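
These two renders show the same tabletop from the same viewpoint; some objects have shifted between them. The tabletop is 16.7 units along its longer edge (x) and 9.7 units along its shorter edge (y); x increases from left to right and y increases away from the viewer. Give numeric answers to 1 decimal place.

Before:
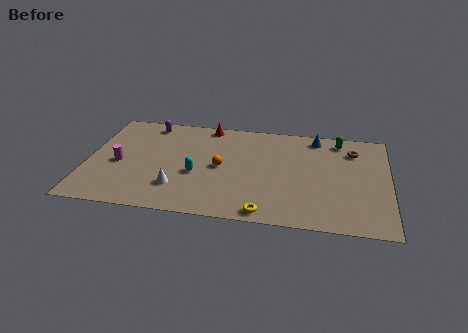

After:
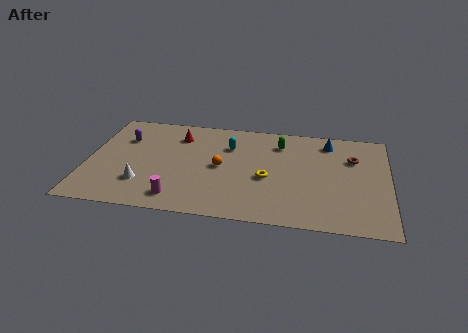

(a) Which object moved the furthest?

the magenta cylinder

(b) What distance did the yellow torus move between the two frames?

3.2

The yellow torus moved from about (10.0, 0.9) to (10.0, 4.1), a distance of √(0.0² + 3.2²) ≈ 3.2.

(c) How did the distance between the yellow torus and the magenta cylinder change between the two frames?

-3.4

They were about 8.9 units apart before and 5.5 after — 3.4 units closer together.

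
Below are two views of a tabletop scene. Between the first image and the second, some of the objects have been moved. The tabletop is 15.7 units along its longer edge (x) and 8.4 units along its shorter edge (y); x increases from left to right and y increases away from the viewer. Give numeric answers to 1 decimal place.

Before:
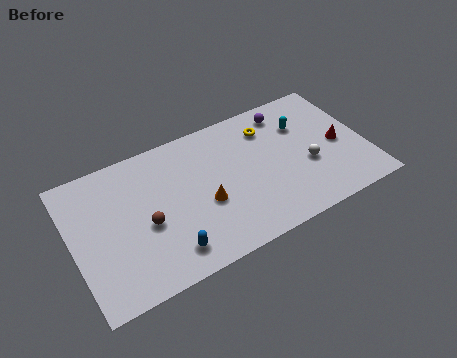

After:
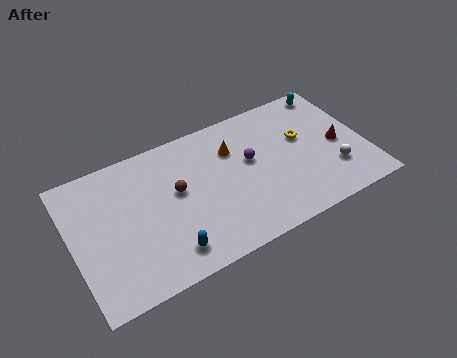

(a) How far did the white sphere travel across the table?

1.6

The white sphere moved from about (12.5, 3.3) to (13.8, 2.4), a distance of √(1.3² + 0.9²) ≈ 1.6.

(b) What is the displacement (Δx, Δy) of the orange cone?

(1.9, 2.6)

The orange cone was at about (6.9, 3.4) and moved to about (8.8, 6.0).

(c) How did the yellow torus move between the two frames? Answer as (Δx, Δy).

(1.7, -1.4)

From the two frames, the yellow torus sits at roughly (10.8, 6.5) before and (12.5, 5.1) after.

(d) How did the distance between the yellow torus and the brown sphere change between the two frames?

-0.7

The distance was about 7.6 in the first image and 6.9 in the second, so they moved 0.7 units closer together.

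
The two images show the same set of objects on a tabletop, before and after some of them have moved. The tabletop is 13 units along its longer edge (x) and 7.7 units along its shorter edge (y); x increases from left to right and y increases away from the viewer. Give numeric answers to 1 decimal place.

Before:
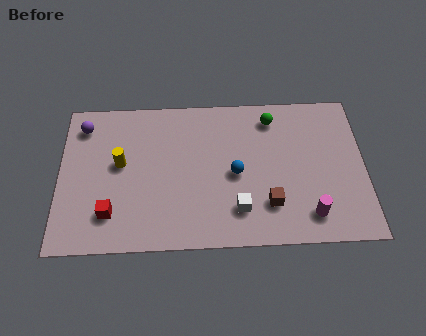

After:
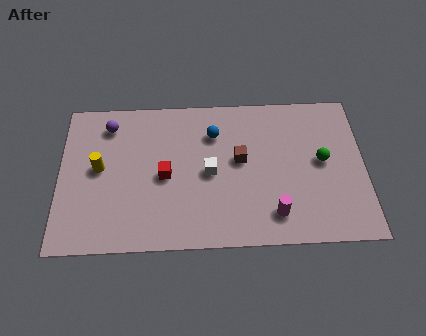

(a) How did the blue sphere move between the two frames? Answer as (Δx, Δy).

(-0.9, 2.1)

The blue sphere was at about (7.5, 3.6) and moved to about (6.6, 5.7).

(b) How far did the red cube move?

2.9

From (2.2, 1.8) to (4.5, 3.6), the red cube covered √(2.3² + 1.8²) ≈ 2.9 units.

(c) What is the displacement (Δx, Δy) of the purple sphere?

(1.1, 0.0)

The purple sphere started near (1.0, 6.3) and ended near (2.1, 6.3).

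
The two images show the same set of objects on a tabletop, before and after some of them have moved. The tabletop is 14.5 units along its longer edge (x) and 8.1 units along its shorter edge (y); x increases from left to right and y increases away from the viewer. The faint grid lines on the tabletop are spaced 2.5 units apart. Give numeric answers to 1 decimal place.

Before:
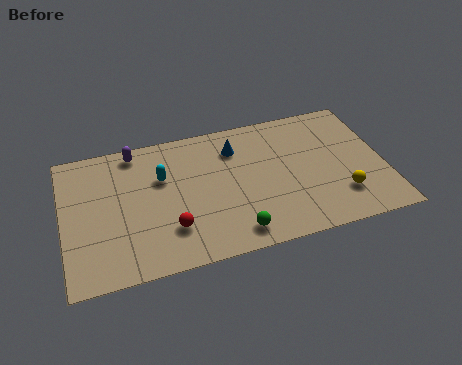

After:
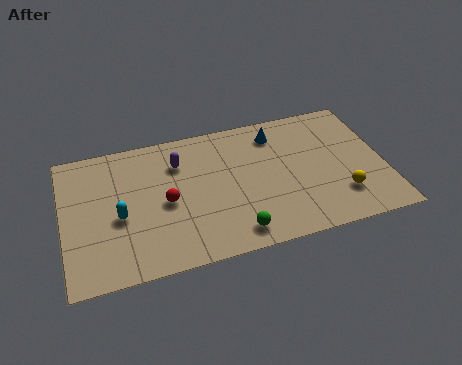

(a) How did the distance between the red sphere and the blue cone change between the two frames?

+0.8

The distance was about 5.1 in the first image and 5.9 in the second, so they moved 0.8 units further apart.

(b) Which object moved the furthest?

the cyan capsule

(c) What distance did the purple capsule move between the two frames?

2.2

From (3.4, 7.2) to (5.3, 6.0), the purple capsule covered √(1.9² + 1.2²) ≈ 2.2 units.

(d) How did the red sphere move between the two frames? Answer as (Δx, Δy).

(-0.1, 1.6)

The red sphere started near (4.7, 2.2) and ended near (4.6, 3.8).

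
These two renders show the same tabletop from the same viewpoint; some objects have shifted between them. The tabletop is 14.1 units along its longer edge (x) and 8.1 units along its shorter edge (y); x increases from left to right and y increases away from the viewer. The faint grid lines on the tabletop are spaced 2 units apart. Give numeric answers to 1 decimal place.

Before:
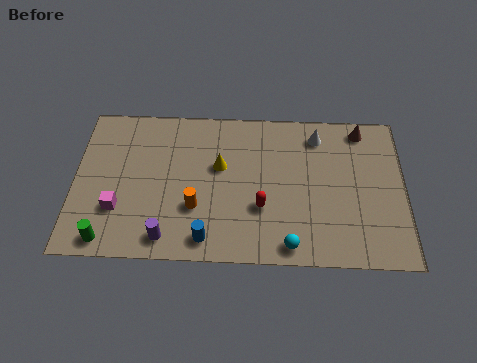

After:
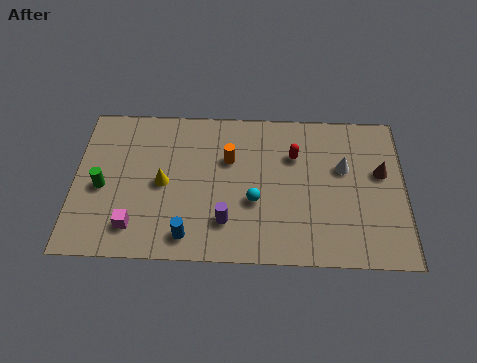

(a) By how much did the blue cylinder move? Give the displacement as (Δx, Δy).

(-0.8, 0.1)

The blue cylinder started near (5.7, 1.1) and ended near (4.9, 1.2).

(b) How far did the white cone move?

2.0

The white cone moved from about (10.4, 6.7) to (11.5, 5.0), a distance of √(1.1² + 1.7²) ≈ 2.0.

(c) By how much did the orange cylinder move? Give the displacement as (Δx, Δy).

(1.4, 2.6)

From the two frames, the orange cylinder sits at roughly (5.2, 2.7) before and (6.6, 5.3) after.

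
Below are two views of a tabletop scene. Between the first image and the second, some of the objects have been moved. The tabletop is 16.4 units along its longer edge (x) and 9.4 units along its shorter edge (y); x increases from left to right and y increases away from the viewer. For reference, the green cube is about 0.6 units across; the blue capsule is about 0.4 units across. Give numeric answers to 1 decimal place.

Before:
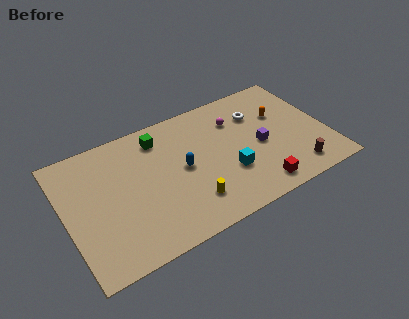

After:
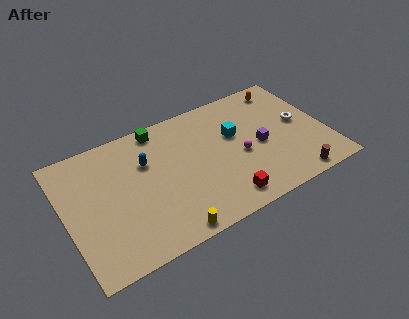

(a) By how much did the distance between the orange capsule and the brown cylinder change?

+2.6

The distance was about 4.6 in the first image and 7.2 in the second, so they moved 2.6 units further apart.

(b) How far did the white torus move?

3.1

The white torus moved from about (12.4, 6.8) to (14.9, 5.0), a distance of √(2.5² + 1.8²) ≈ 3.1.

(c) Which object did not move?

the purple cube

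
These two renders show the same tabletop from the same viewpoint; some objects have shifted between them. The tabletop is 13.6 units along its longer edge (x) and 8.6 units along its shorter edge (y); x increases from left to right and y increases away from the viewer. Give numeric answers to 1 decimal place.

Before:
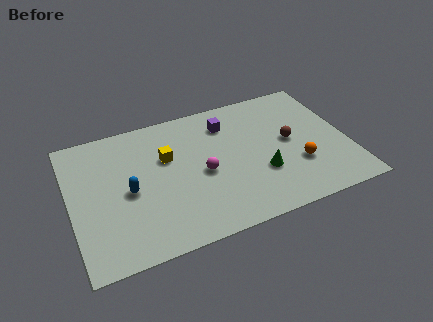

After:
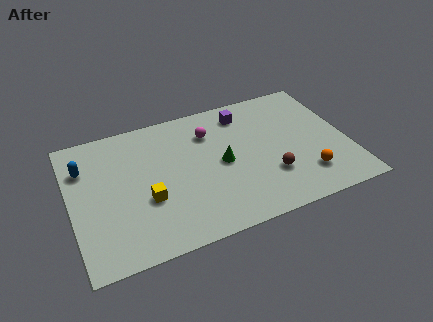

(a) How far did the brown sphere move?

2.2

The brown sphere moved from about (10.8, 4.5) to (9.6, 2.6), a distance of √(1.2² + 1.9²) ≈ 2.2.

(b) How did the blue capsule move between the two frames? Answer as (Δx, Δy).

(-2.0, 2.2)

The blue capsule was at about (2.8, 4.0) and moved to about (0.8, 6.2).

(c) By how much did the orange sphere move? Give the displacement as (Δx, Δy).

(0.3, -0.8)

From the two frames, the orange sphere sits at roughly (11.0, 2.8) before and (11.3, 2.0) after.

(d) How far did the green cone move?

2.2

The green cone moved from about (9.2, 2.9) to (7.4, 4.2), a distance of √(1.8² + 1.3²) ≈ 2.2.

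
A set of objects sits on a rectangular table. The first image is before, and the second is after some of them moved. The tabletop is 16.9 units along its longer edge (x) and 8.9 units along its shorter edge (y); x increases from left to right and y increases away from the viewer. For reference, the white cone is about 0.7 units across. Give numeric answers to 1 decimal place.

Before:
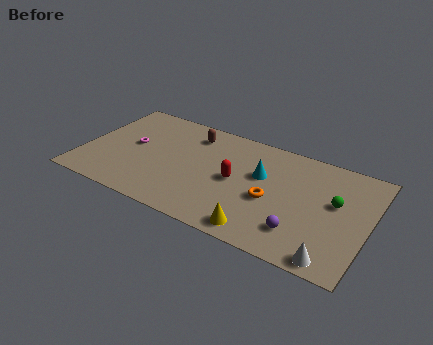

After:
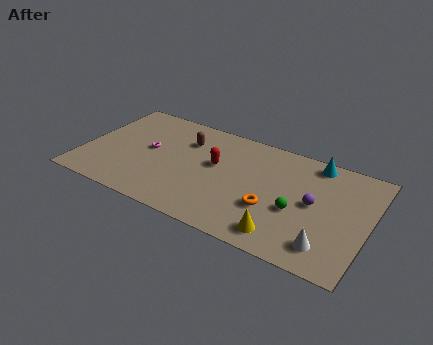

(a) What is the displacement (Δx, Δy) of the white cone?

(-0.4, 0.8)

The white cone was at about (15.2, 0.9) and moved to about (14.8, 1.7).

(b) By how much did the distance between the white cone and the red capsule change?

+0.8

The distance was about 7.0 in the first image and 7.8 in the second, so they moved 0.8 units further apart.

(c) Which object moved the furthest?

the cyan cone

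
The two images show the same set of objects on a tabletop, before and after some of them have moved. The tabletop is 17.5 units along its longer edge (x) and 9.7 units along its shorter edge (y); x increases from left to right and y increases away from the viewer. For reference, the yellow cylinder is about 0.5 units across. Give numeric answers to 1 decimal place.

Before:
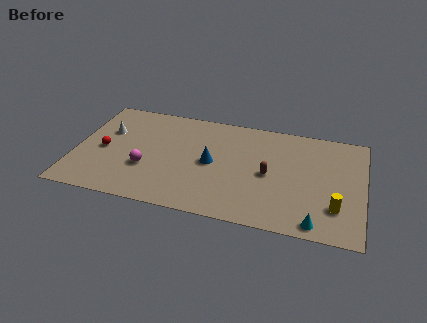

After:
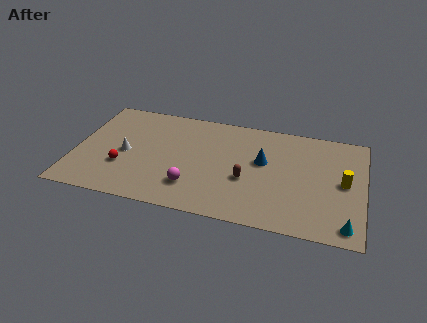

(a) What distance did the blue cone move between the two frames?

3.2

From (8.3, 4.8) to (11.4, 5.7), the blue cone covered √(3.1² + 0.9²) ≈ 3.2 units.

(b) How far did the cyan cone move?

1.8

From (14.8, 1.0) to (16.6, 1.2), the cyan cone covered √(1.8² + 0.2²) ≈ 1.8 units.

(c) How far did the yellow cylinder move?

2.3

The yellow cylinder moved from about (15.9, 2.6) to (16.3, 4.9), a distance of √(0.4² + 2.3²) ≈ 2.3.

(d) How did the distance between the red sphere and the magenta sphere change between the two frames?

+1.5

The distance was about 2.9 in the first image and 4.4 in the second, so they moved 1.5 units further apart.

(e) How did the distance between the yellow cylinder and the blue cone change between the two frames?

-2.9

Before: roughly 7.9 units apart; after: 5.0. That's 2.9 units closer together.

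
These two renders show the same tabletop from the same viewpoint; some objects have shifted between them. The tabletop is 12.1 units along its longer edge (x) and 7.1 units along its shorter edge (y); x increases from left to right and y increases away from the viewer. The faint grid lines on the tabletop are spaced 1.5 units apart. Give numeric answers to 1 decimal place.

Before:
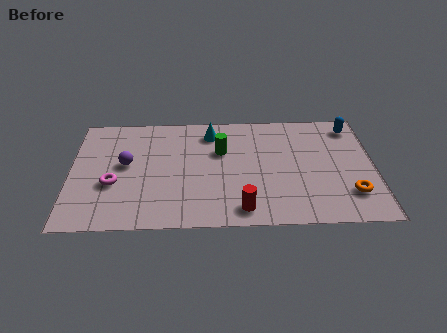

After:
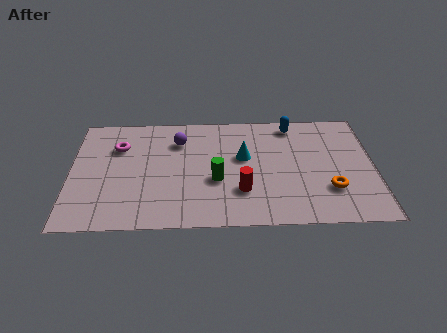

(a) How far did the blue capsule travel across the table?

2.4

The blue capsule was near (11.3, 6.0) before and (8.9, 6.2) after, so it travelled √(2.4² + 0.2²) ≈ 2.4 units.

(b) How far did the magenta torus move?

2.3

From (1.7, 2.7) to (1.9, 5.0), the magenta torus covered √(0.2² + 2.3²) ≈ 2.3 units.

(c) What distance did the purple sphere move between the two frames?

2.5

The purple sphere was near (2.2, 3.9) before and (4.3, 5.3) after, so it travelled √(2.1² + 1.4²) ≈ 2.5 units.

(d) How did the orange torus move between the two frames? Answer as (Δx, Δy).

(-0.8, 0.3)

From the two frames, the orange torus sits at roughly (11.1, 1.8) before and (10.3, 2.1) after.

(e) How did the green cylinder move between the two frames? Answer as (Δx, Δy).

(-0.2, -1.8)

The green cylinder started near (6.0, 4.6) and ended near (5.8, 2.8).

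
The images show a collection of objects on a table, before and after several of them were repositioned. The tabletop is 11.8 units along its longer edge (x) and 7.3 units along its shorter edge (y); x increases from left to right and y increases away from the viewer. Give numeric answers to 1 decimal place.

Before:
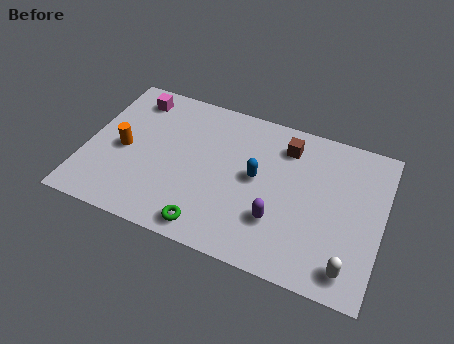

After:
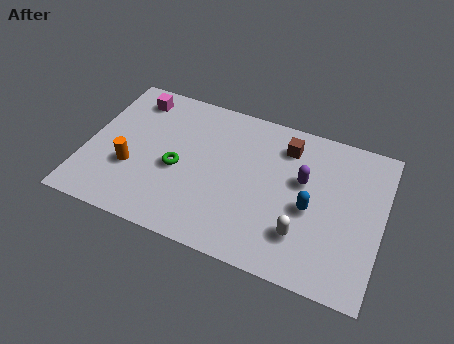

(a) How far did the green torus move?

2.7

From (5.2, 0.9) to (3.7, 3.2), the green torus covered √(1.5² + 2.3²) ≈ 2.7 units.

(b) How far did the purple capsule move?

2.3

The purple capsule moved from about (7.8, 2.2) to (8.6, 4.4), a distance of √(0.8² + 2.2²) ≈ 2.3.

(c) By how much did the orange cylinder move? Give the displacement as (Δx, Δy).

(0.4, -0.8)

From the two frames, the orange cylinder sits at roughly (1.5, 3.4) before and (1.9, 2.6) after.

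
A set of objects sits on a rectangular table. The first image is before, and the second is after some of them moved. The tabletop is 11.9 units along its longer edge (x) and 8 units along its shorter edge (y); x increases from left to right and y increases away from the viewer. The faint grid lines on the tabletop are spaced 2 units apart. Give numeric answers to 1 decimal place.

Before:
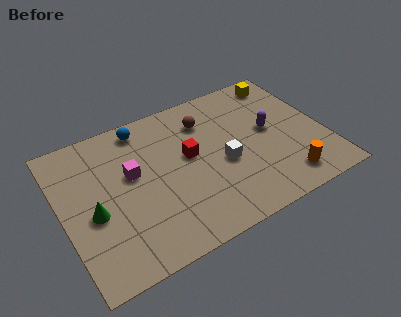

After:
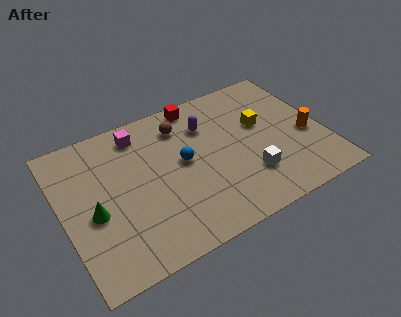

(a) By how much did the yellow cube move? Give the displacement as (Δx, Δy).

(-1.4, -2.1)

From the two frames, the yellow cube sits at roughly (10.6, 6.9) before and (9.2, 4.8) after.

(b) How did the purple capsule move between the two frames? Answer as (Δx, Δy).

(-2.7, 1.5)

The purple capsule started near (9.5, 4.3) and ended near (6.8, 5.8).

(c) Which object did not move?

the green cone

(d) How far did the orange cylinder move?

2.4

From (9.7, 1.3) to (11.1, 3.3), the orange cylinder covered √(1.4² + 2.0²) ≈ 2.4 units.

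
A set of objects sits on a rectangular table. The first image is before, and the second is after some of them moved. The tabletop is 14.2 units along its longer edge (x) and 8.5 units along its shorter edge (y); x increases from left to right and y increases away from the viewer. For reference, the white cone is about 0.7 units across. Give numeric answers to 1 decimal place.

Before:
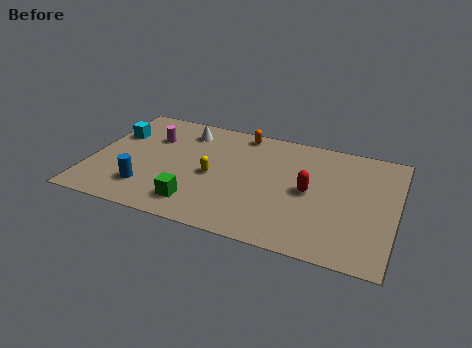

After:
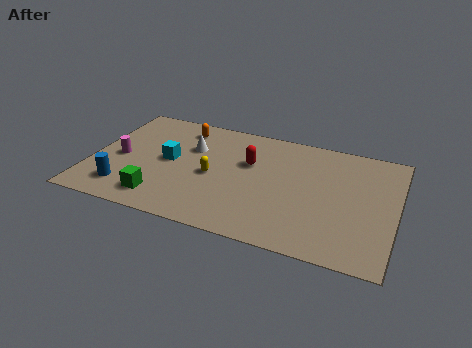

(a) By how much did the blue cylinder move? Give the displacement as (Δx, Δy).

(-1.0, -0.3)

The blue cylinder was at about (2.8, 2.0) and moved to about (1.8, 1.7).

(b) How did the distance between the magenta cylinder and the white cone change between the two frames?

+1.9

Before: roughly 1.8 units apart; after: 3.7. That's 1.9 units further apart.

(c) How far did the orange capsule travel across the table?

2.8

From (6.7, 7.6) to (3.9, 7.1), the orange capsule covered √(2.8² + 0.5²) ≈ 2.8 units.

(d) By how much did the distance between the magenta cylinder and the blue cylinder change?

-1.6

They were about 3.9 units apart before and 2.3 after — 1.6 units closer together.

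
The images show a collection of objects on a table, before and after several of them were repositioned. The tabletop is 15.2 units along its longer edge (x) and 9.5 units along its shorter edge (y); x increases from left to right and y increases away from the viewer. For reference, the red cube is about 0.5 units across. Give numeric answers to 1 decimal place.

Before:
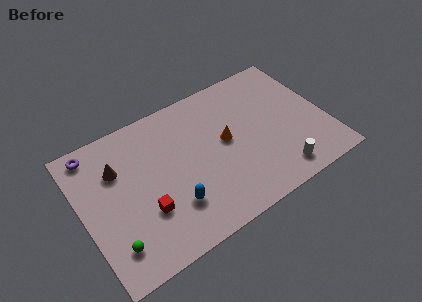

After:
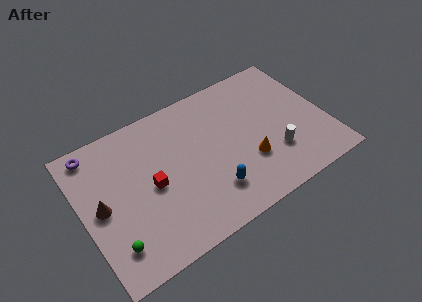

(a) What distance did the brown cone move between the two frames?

2.3

From (2.4, 6.6) to (1.1, 4.7), the brown cone covered √(1.3² + 1.9²) ≈ 2.3 units.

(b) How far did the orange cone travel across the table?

2.3

From (9.0, 5.1) to (10.1, 3.1), the orange cone covered √(1.1² + 2.0²) ≈ 2.3 units.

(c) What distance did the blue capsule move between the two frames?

2.4

The blue capsule was near (5.2, 2.6) before and (7.6, 2.3) after, so it travelled √(2.4² + 0.3²) ≈ 2.4 units.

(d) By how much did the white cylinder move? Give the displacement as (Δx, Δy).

(0.0, 1.4)

The white cylinder was at about (11.7, 1.4) and moved to about (11.7, 2.8).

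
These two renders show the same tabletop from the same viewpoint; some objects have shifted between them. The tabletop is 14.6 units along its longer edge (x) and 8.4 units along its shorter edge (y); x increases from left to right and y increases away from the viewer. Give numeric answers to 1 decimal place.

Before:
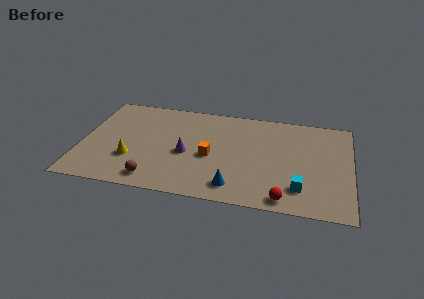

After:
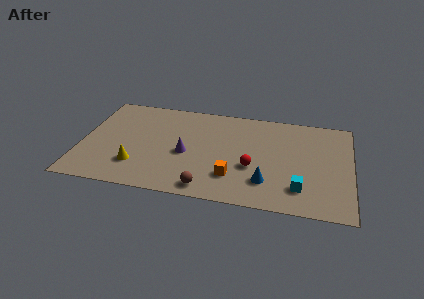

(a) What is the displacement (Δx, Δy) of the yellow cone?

(0.3, -0.5)

The yellow cone started near (2.8, 2.7) and ended near (3.1, 2.2).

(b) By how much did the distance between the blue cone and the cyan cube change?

-1.7

Before: roughly 3.5 units apart; after: 1.8. That's 1.7 units closer together.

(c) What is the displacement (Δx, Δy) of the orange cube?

(1.3, -1.5)

From the two frames, the orange cube sits at roughly (7.0, 3.7) before and (8.3, 2.2) after.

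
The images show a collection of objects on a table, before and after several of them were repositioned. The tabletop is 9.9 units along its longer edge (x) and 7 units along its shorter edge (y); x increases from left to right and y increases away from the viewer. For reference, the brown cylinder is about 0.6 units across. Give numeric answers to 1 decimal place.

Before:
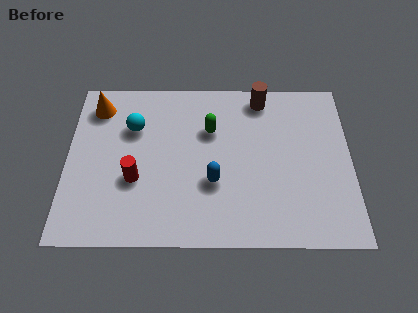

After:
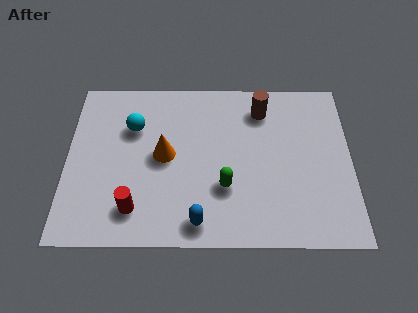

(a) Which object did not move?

the cyan sphere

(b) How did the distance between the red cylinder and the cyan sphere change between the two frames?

+1.2

Before: roughly 2.2 units apart; after: 3.4. That's 1.2 units further apart.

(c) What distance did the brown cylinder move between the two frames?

0.5

The brown cylinder was near (6.8, 6.1) before and (6.8, 5.6) after, so it travelled √(0.0² + 0.5²) ≈ 0.5 units.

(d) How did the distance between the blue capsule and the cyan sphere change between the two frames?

+0.9

The distance was about 3.6 in the first image and 4.5 in the second, so they moved 0.9 units further apart.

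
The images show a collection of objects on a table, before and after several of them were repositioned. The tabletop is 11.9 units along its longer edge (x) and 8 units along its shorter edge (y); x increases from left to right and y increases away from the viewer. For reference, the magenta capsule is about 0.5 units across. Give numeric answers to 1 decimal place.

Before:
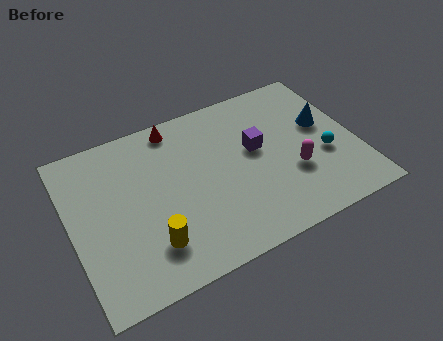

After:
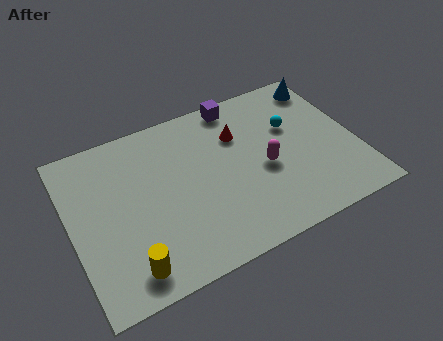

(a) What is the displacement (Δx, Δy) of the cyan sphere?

(-1.1, 2.0)

The cyan sphere was at about (10.5, 3.1) and moved to about (9.4, 5.1).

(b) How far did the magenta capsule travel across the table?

1.3

From (9.1, 2.8) to (8.0, 3.5), the magenta capsule covered √(1.1² + 0.7²) ≈ 1.3 units.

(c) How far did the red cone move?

2.9

The red cone was near (4.7, 7.1) before and (7.2, 5.6) after, so it travelled √(2.5² + 1.5²) ≈ 2.9 units.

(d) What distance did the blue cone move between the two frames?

2.1

The blue cone moved from about (10.7, 4.7) to (11.1, 6.8), a distance of √(0.4² + 2.1²) ≈ 2.1.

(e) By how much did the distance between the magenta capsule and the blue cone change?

+2.0

They were about 2.5 units apart before and 4.5 after — 2.0 units further apart.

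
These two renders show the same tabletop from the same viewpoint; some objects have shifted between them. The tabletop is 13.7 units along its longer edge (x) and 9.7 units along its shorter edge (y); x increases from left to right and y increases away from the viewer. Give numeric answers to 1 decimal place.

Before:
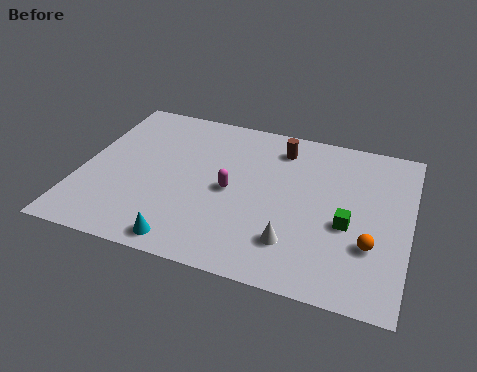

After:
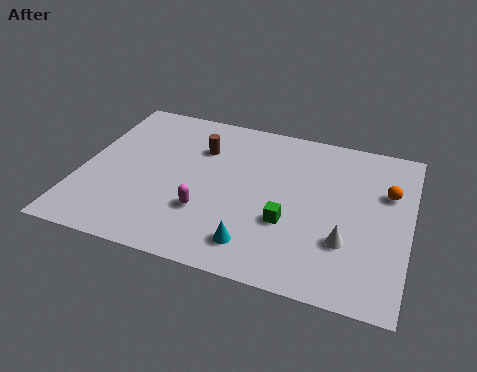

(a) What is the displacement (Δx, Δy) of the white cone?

(2.1, 0.7)

The white cone was at about (9.1, 2.3) and moved to about (11.2, 3.0).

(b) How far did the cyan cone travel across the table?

2.9

From (4.8, 1.0) to (7.6, 1.7), the cyan cone covered √(2.8² + 0.7²) ≈ 2.9 units.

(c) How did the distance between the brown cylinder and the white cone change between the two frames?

+1.8

The distance was about 5.7 in the first image and 7.5 in the second, so they moved 1.8 units further apart.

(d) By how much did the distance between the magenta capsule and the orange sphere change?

+2.0

Before: roughly 6.1 units apart; after: 8.1. That's 2.0 units further apart.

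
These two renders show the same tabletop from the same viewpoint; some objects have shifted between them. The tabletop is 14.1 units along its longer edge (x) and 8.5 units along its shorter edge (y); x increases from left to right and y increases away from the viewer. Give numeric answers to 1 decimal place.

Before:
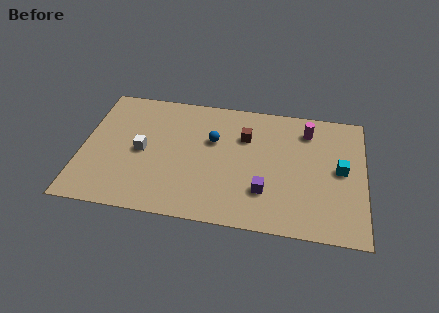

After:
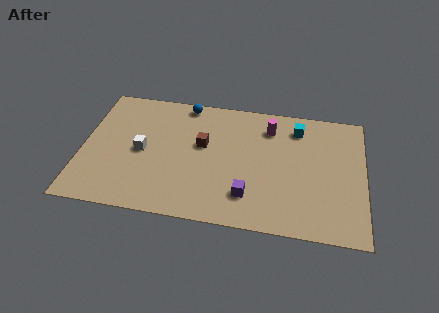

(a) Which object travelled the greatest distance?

the cyan cube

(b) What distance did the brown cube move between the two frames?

2.3

The brown cube was near (8.1, 5.9) before and (6.0, 5.0) after, so it travelled √(2.1² + 0.9²) ≈ 2.3 units.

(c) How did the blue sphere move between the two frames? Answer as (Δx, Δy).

(-1.5, 2.3)

The blue sphere was at about (6.5, 5.4) and moved to about (5.0, 7.7).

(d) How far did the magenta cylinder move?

1.9

From (11.2, 6.8) to (9.3, 6.7), the magenta cylinder covered √(1.9² + 0.1²) ≈ 1.9 units.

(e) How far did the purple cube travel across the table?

0.9

The purple cube was near (9.2, 2.4) before and (8.4, 2.0) after, so it travelled √(0.8² + 0.4²) ≈ 0.9 units.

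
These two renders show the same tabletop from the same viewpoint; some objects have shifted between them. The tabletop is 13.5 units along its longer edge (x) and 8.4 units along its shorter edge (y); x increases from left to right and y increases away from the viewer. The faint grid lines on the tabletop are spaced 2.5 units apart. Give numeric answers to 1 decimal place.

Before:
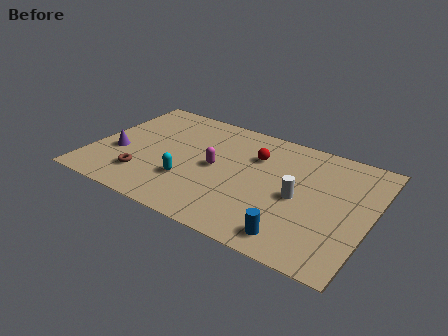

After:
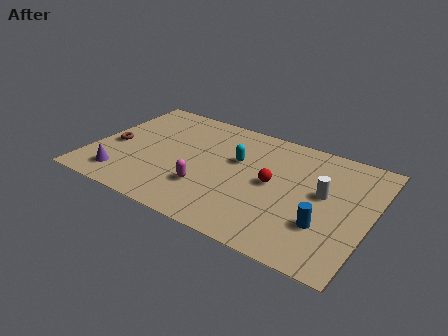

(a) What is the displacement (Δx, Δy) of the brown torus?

(-1.8, 1.7)

The brown torus was at about (2.8, 2.0) and moved to about (1.0, 3.7).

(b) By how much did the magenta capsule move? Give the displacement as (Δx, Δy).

(-0.2, -1.7)

From the two frames, the magenta capsule sits at roughly (6.0, 4.2) before and (5.8, 2.5) after.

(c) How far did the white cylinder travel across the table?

1.4

The white cylinder was near (10.1, 3.9) before and (11.2, 4.7) after, so it travelled √(1.1² + 0.8²) ≈ 1.4 units.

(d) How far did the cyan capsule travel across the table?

3.3

The cyan capsule was near (4.9, 2.6) before and (6.9, 5.2) after, so it travelled √(2.0² + 2.6²) ≈ 3.3 units.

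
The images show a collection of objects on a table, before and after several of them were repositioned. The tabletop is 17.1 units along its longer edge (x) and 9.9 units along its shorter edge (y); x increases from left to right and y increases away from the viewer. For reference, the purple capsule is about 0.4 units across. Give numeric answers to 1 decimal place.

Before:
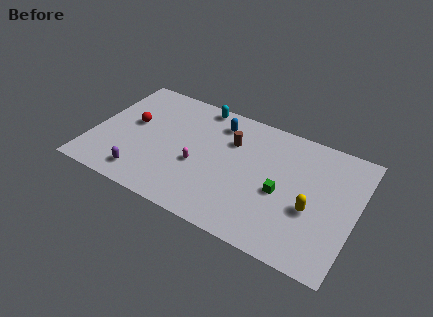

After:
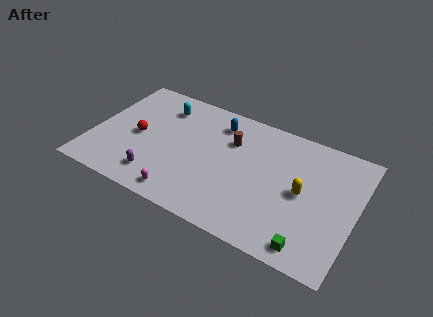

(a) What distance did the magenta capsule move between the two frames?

2.9

The magenta capsule moved from about (7.0, 4.0) to (6.4, 1.2), a distance of √(0.6² + 2.8²) ≈ 2.9.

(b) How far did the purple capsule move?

0.9

The purple capsule moved from about (3.7, 1.6) to (4.6, 1.9), a distance of √(0.9² + 0.3²) ≈ 0.9.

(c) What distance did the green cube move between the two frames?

3.8

The green cube was near (12.4, 4.3) before and (14.6, 1.2) after, so it travelled √(2.2² + 3.1²) ≈ 3.8 units.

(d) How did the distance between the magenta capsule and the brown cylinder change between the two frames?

+2.8

The distance was about 3.4 in the first image and 6.2 in the second, so they moved 2.8 units further apart.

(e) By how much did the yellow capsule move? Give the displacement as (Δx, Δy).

(-0.7, 1.0)

The yellow capsule was at about (14.4, 3.9) and moved to about (13.7, 4.9).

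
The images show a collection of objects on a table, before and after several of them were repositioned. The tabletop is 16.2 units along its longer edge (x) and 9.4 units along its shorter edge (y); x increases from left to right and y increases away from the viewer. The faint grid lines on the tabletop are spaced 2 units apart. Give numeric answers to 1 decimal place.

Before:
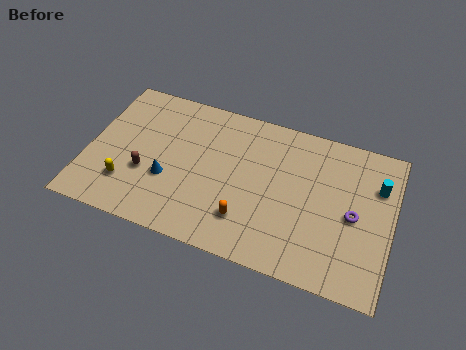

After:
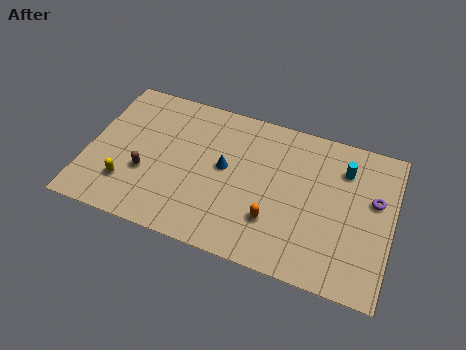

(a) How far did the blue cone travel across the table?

3.4

From (4.4, 3.4) to (7.3, 5.1), the blue cone covered √(2.9² + 1.7²) ≈ 3.4 units.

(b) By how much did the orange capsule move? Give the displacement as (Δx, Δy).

(1.4, 0.4)

From the two frames, the orange capsule sits at roughly (8.7, 2.3) before and (10.1, 2.7) after.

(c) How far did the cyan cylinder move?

1.9

The cyan cylinder was near (15.3, 6.6) before and (13.5, 7.1) after, so it travelled √(1.8² + 0.5²) ≈ 1.9 units.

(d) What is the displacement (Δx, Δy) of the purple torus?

(1.0, 1.3)

The purple torus was at about (14.2, 4.4) and moved to about (15.2, 5.7).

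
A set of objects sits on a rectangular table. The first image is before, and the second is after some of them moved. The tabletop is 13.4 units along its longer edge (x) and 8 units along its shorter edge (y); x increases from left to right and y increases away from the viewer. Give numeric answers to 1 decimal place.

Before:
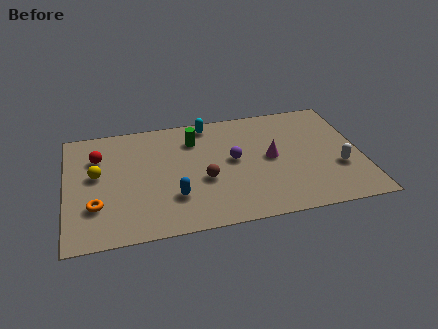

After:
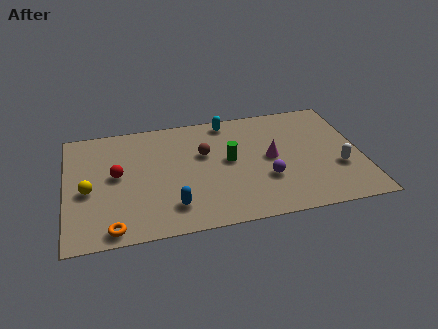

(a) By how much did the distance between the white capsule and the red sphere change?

-1.1

Before: roughly 11.2 units apart; after: 10.1. That's 1.1 units closer together.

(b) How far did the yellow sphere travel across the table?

1.1

The yellow sphere was near (1.4, 4.5) before and (1.0, 3.5) after, so it travelled √(0.4² + 1.0²) ≈ 1.1 units.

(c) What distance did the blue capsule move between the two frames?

0.6

From (4.8, 2.3) to (4.7, 1.7), the blue capsule covered √(0.1² + 0.6²) ≈ 0.6 units.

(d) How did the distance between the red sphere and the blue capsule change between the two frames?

-1.2

They were about 4.7 units apart before and 3.5 after — 1.2 units closer together.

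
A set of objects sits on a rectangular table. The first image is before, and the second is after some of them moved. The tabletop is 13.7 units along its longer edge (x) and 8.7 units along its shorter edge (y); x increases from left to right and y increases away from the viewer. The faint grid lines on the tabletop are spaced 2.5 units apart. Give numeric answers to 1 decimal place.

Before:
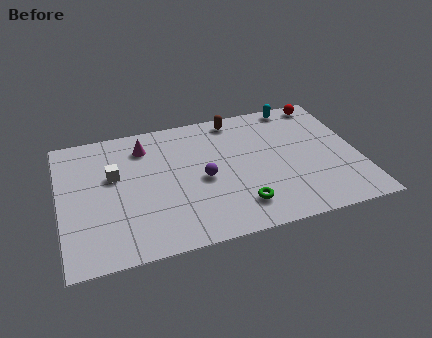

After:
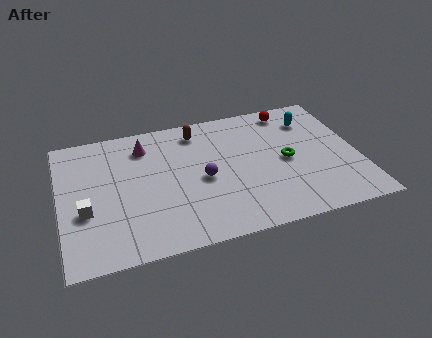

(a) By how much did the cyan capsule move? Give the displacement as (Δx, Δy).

(0.6, -1.2)

From the two frames, the cyan capsule sits at roughly (11.2, 7.9) before and (11.8, 6.7) after.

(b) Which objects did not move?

the purple sphere and the magenta cone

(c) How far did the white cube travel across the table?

2.4

The white cube was near (2.5, 5.3) before and (1.1, 3.3) after, so it travelled √(1.4² + 2.0²) ≈ 2.4 units.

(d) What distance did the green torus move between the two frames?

3.4

From (8.0, 1.8) to (10.4, 4.2), the green torus covered √(2.4² + 2.4²) ≈ 3.4 units.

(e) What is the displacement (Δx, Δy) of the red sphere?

(-1.6, -0.2)

The red sphere was at about (12.5, 7.8) and moved to about (10.9, 7.6).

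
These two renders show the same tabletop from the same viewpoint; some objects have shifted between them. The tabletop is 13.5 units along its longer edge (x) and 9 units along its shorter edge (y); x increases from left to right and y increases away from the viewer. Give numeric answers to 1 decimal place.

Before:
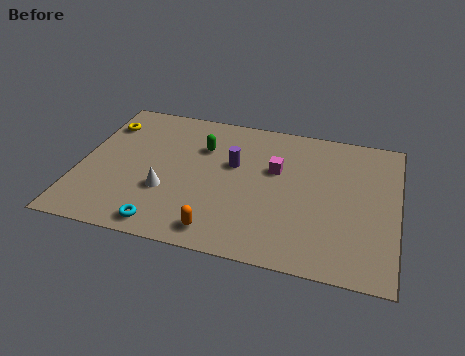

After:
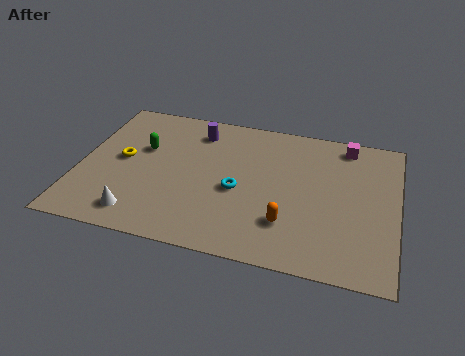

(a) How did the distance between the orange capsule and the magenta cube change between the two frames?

+1.0

Before: roughly 4.9 units apart; after: 5.9. That's 1.0 units further apart.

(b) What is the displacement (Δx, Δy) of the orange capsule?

(2.8, 1.2)

From the two frames, the orange capsule sits at roughly (6.2, 1.2) before and (9.0, 2.4) after.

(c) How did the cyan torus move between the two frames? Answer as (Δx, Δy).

(2.9, 2.9)

The cyan torus was at about (3.9, 1.0) and moved to about (6.8, 3.9).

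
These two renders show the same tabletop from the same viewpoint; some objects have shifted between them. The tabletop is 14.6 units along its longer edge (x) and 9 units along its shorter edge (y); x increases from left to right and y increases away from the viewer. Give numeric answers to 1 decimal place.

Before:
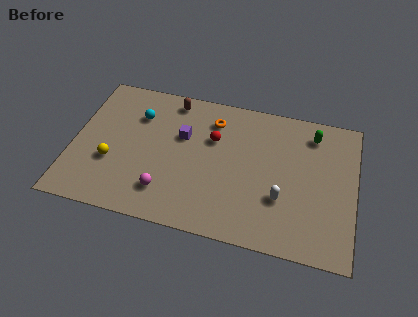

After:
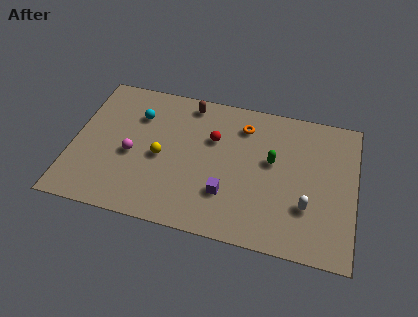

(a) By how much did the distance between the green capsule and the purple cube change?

-3.5

Before: roughly 6.9 units apart; after: 3.4. That's 3.5 units closer together.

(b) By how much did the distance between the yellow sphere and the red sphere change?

-2.6

They were about 5.8 units apart before and 3.2 after — 2.6 units closer together.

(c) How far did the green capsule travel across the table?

3.0

The green capsule was near (12.3, 7.4) before and (10.3, 5.2) after, so it travelled √(2.0² + 2.2²) ≈ 3.0 units.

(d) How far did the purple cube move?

4.0

From (5.6, 5.7) to (8.1, 2.6), the purple cube covered √(2.5² + 3.1²) ≈ 4.0 units.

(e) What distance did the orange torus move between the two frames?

1.6

From (7.1, 7.1) to (8.7, 7.1), the orange torus covered √(1.6² + 0.0²) ≈ 1.6 units.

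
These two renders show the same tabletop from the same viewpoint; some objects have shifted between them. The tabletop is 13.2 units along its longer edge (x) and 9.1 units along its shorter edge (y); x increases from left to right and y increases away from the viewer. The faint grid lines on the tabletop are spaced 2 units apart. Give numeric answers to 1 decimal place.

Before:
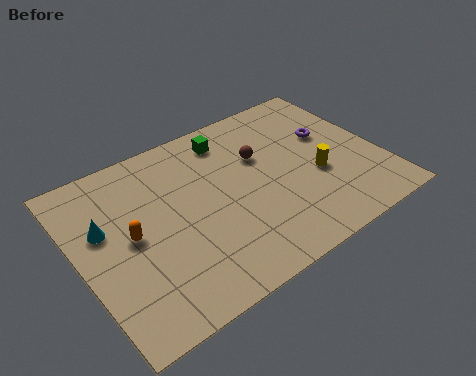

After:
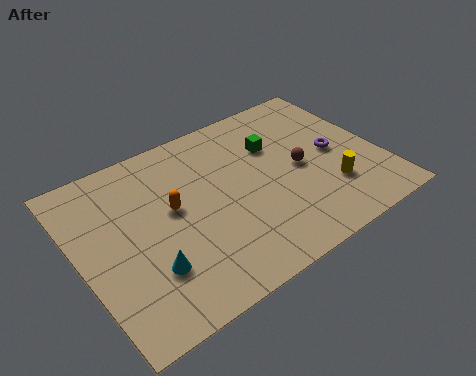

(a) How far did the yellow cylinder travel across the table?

1.1

From (10.3, 3.6) to (10.7, 2.6), the yellow cylinder covered √(0.4² + 1.0²) ≈ 1.1 units.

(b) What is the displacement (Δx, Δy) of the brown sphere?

(1.5, -1.5)

From the two frames, the brown sphere sits at roughly (8.2, 5.9) before and (9.7, 4.4) after.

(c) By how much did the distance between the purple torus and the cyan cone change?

-1.2

Before: roughly 10.1 units apart; after: 8.9. That's 1.2 units closer together.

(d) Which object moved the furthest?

the cyan cone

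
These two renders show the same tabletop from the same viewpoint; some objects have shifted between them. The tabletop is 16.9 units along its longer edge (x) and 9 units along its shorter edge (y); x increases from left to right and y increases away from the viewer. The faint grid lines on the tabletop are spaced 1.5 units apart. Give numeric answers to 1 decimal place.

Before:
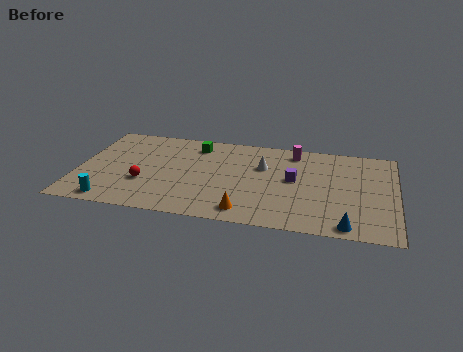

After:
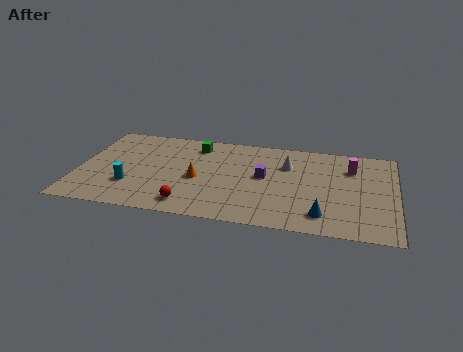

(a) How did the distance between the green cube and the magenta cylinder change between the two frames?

+3.1

Before: roughly 5.3 units apart; after: 8.4. That's 3.1 units further apart.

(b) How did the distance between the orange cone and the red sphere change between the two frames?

-3.2

Before: roughly 5.8 units apart; after: 2.6. That's 3.2 units closer together.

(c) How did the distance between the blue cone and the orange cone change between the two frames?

+1.8

Before: roughly 5.3 units apart; after: 7.1. That's 1.8 units further apart.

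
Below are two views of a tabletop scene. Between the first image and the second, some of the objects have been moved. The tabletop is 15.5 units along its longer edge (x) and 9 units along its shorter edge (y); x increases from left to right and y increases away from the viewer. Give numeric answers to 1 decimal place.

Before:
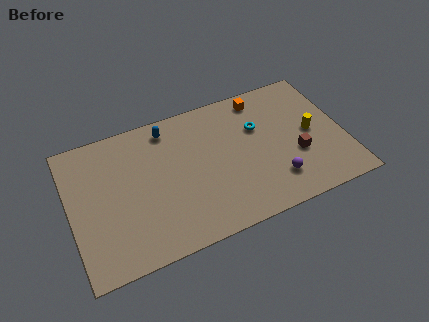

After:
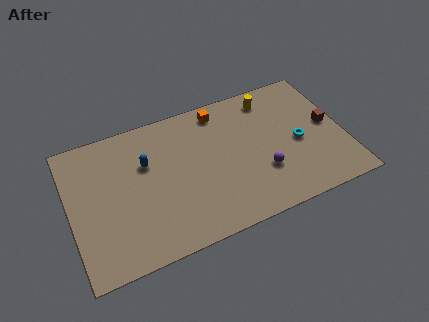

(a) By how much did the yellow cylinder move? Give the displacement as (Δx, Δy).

(-2.0, 3.1)

The yellow cylinder was at about (13.7, 4.5) and moved to about (11.7, 7.6).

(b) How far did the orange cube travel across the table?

2.4

The orange cube moved from about (11.2, 7.8) to (8.8, 7.8), a distance of √(2.4² + 0.0²) ≈ 2.4.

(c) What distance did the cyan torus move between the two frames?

2.8

From (10.8, 5.9) to (12.9, 4.1), the cyan torus covered √(2.1² + 1.8²) ≈ 2.8 units.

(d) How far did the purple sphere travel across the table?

1.0

The purple sphere was near (11.3, 2.1) before and (10.7, 2.9) after, so it travelled √(0.6² + 0.8²) ≈ 1.0 units.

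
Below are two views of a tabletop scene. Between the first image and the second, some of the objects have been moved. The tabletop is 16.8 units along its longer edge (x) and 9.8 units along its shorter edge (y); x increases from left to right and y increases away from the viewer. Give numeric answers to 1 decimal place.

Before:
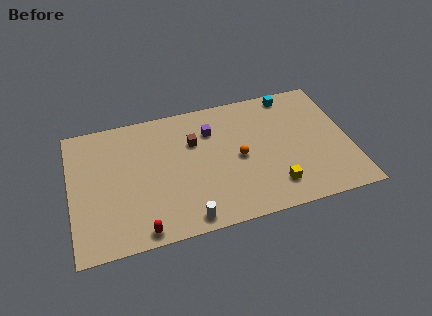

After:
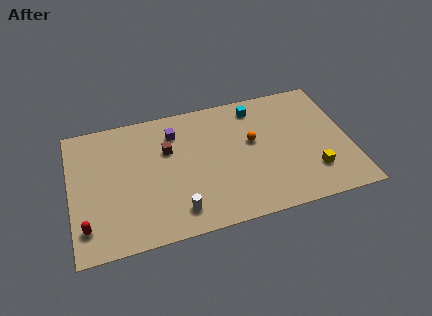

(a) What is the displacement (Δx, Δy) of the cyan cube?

(-2.2, -0.5)

The cyan cube was at about (13.6, 8.8) and moved to about (11.4, 8.3).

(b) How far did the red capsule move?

3.4

From (4.0, 0.9) to (0.8, 2.0), the red capsule covered √(3.2² + 1.1²) ≈ 3.4 units.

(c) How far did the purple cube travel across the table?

2.2

The purple cube moved from about (8.6, 7.2) to (6.4, 7.6), a distance of √(2.2² + 0.4²) ≈ 2.2.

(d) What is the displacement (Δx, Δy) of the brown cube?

(-1.6, -0.2)

The brown cube started near (7.5, 6.6) and ended near (5.9, 6.4).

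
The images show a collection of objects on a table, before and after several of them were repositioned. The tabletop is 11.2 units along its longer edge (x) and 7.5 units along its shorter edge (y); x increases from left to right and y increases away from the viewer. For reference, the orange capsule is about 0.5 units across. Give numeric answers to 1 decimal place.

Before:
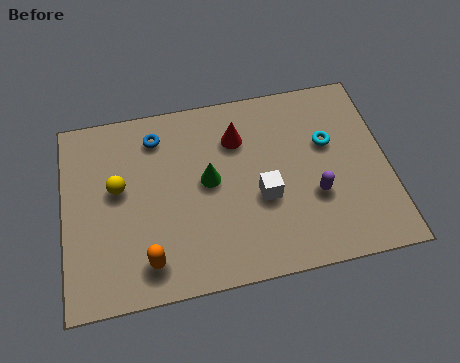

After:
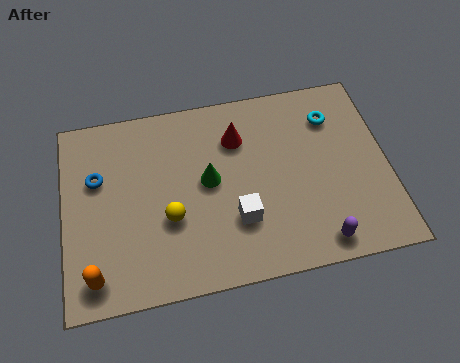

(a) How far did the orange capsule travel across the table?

1.8

The orange capsule moved from about (2.8, 1.3) to (1.0, 1.1), a distance of √(1.8² + 0.2²) ≈ 1.8.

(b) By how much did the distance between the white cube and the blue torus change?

+0.6

They were about 4.7 units apart before and 5.3 after — 0.6 units further apart.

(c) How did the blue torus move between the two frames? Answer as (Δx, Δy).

(-2.1, -1.3)

The blue torus started near (3.3, 6.1) and ended near (1.2, 4.8).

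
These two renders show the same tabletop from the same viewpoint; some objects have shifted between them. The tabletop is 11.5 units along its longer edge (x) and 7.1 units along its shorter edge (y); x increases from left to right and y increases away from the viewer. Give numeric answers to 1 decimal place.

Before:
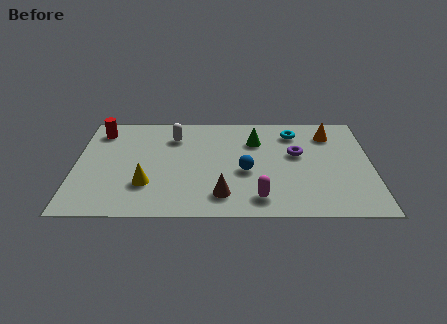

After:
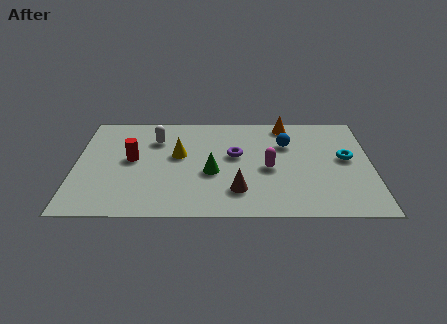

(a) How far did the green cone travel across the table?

2.8

From (7.0, 5.1) to (5.3, 2.9), the green cone covered √(1.7² + 2.2²) ≈ 2.8 units.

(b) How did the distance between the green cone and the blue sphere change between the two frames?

+1.4

The distance was about 2.1 in the first image and 3.5 in the second, so they moved 1.4 units further apart.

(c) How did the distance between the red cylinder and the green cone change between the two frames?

-2.9

They were about 6.1 units apart before and 3.2 after — 2.9 units closer together.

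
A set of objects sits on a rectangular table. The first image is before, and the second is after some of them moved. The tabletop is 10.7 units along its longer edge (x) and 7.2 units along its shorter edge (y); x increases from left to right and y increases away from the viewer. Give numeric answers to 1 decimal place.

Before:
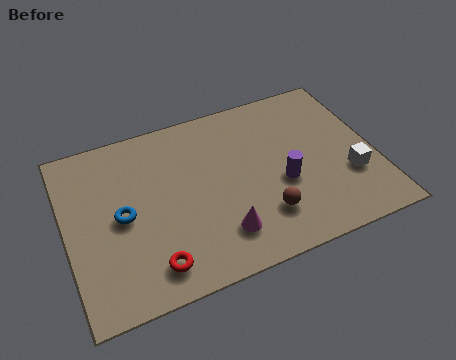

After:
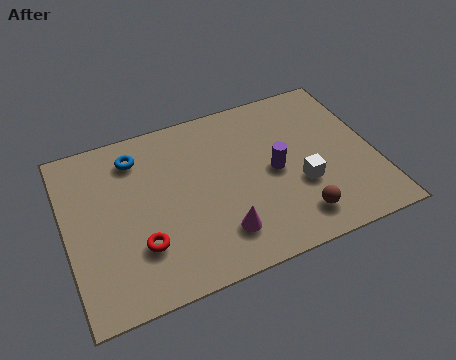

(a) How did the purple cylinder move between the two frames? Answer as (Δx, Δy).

(-0.2, 0.6)

From the two frames, the purple cylinder sits at roughly (7.4, 2.9) before and (7.2, 3.5) after.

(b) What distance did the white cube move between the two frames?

1.7

The white cube moved from about (9.7, 2.4) to (8.0, 2.6), a distance of √(1.7² + 0.2²) ≈ 1.7.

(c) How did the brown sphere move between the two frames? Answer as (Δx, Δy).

(1.1, -0.5)

From the two frames, the brown sphere sits at roughly (6.6, 1.8) before and (7.7, 1.3) after.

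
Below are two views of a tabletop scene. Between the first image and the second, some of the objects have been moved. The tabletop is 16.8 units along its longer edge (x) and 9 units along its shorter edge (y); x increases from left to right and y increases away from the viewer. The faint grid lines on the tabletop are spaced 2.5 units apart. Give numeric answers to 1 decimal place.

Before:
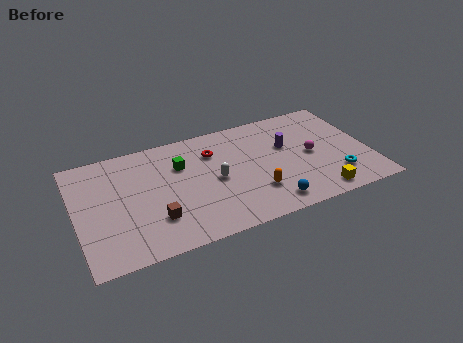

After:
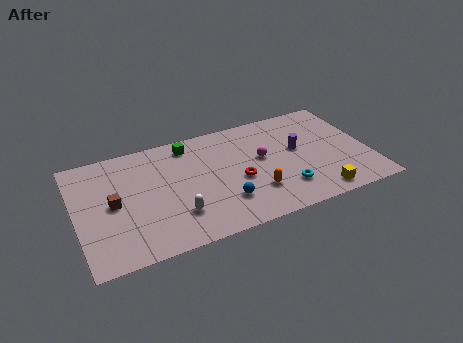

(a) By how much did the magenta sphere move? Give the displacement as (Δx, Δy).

(-2.8, 0.7)

The magenta sphere was at about (13.5, 4.4) and moved to about (10.7, 5.1).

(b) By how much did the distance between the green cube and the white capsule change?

+2.8

They were about 2.6 units apart before and 5.4 after — 2.8 units further apart.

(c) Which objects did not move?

the yellow cube and the orange capsule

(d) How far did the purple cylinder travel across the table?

0.8

The purple cylinder was near (12.2, 5.6) before and (12.8, 5.1) after, so it travelled √(0.6² + 0.5²) ≈ 0.8 units.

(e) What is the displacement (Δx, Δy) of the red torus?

(1.2, -2.8)

From the two frames, the red torus sits at roughly (8.0, 6.6) before and (9.2, 3.8) after.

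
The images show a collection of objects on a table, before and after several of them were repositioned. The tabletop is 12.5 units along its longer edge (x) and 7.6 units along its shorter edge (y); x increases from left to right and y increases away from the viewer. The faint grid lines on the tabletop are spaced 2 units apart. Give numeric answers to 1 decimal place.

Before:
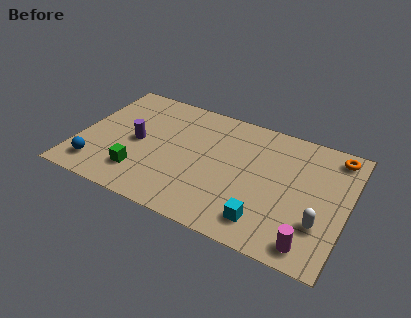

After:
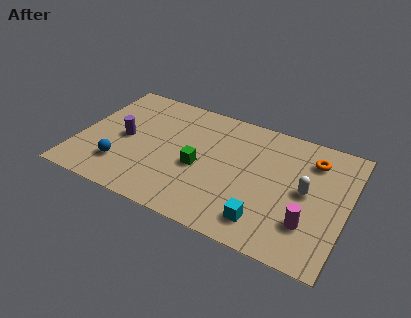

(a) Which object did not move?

the cyan cube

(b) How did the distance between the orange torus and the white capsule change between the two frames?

-2.3

Before: roughly 4.3 units apart; after: 2.0. That's 2.3 units closer together.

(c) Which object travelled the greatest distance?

the green cube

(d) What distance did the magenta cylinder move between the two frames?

1.1

The magenta cylinder was near (11.1, 1.0) before and (10.9, 2.1) after, so it travelled √(0.2² + 1.1²) ≈ 1.1 units.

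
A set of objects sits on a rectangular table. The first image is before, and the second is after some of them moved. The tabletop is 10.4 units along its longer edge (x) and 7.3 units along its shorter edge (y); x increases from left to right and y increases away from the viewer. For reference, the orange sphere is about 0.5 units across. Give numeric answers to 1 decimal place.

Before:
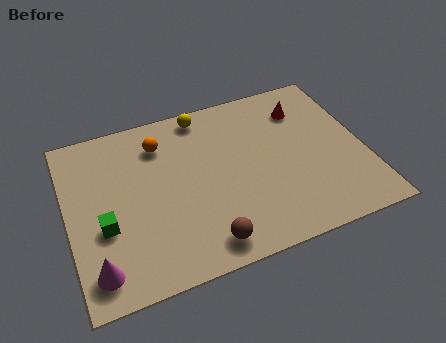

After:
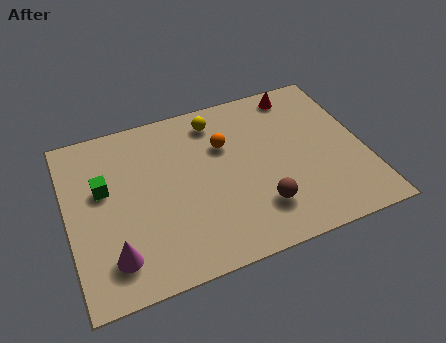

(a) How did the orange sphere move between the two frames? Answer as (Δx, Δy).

(2.2, -0.8)

The orange sphere was at about (3.4, 5.7) and moved to about (5.6, 4.9).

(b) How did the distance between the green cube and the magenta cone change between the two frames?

+1.3

The distance was about 1.6 in the first image and 2.9 in the second, so they moved 1.3 units further apart.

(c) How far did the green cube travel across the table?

1.6

The green cube was near (1.2, 2.8) before and (1.3, 4.4) after, so it travelled √(0.1² + 1.6²) ≈ 1.6 units.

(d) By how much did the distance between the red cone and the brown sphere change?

-1.1

The distance was about 6.1 in the first image and 5.0 in the second, so they moved 1.1 units closer together.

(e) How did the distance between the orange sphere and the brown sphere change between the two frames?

-1.6

They were about 4.8 units apart before and 3.2 after — 1.6 units closer together.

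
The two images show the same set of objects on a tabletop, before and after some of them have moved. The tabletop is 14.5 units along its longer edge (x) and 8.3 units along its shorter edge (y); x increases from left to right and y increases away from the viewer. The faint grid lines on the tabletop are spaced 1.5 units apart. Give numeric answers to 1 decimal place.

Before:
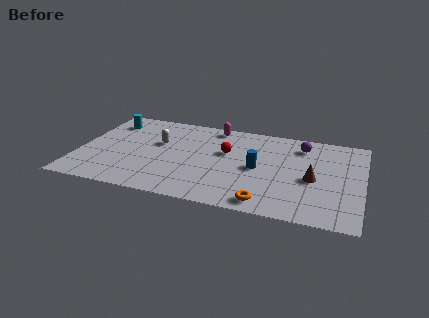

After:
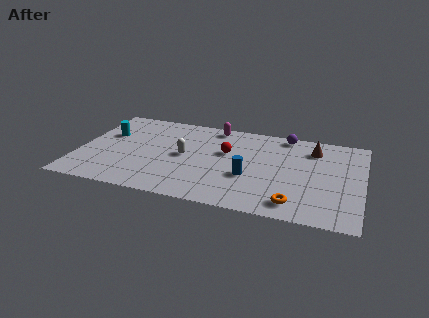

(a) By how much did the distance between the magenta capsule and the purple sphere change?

-1.0

They were about 4.7 units apart before and 3.7 after — 1.0 units closer together.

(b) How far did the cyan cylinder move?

1.3

The cyan cylinder was near (1.3, 6.6) before and (1.3, 5.3) after, so it travelled √(0.0² + 1.3²) ≈ 1.3 units.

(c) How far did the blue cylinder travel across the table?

1.0

From (9.2, 4.0) to (8.8, 3.1), the blue cylinder covered √(0.4² + 0.9²) ≈ 1.0 units.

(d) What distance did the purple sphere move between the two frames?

1.2

The purple sphere was near (11.3, 6.7) before and (10.4, 7.5) after, so it travelled √(0.9² + 0.8²) ≈ 1.2 units.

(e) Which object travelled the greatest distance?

the brown cone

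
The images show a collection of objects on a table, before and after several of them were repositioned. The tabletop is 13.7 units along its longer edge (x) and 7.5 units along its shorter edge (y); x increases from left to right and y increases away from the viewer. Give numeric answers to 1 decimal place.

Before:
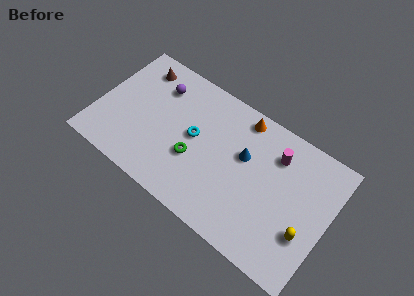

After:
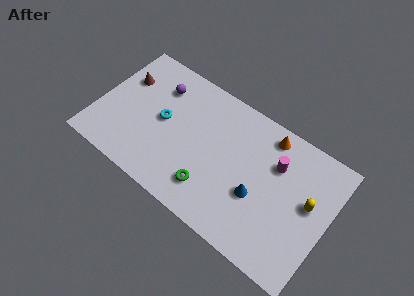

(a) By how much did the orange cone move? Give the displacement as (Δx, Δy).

(1.6, -0.1)

The orange cone started near (8.1, 6.6) and ended near (9.7, 6.5).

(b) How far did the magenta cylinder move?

0.5

The magenta cylinder moved from about (10.3, 5.7) to (10.4, 5.2), a distance of √(0.1² + 0.5²) ≈ 0.5.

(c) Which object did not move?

the purple sphere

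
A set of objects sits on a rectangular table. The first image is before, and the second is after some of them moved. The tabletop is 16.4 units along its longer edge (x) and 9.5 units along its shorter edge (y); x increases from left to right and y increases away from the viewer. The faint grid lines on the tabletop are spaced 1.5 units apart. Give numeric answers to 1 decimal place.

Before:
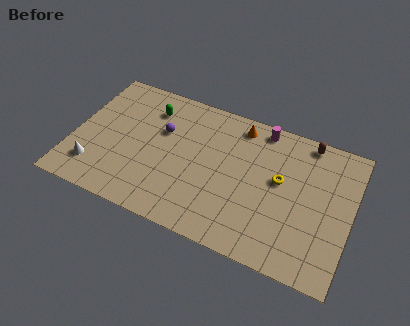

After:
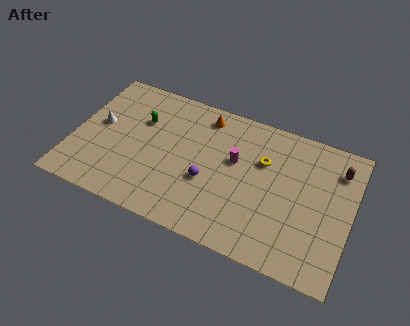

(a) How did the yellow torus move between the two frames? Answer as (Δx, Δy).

(-1.1, 0.9)

The yellow torus was at about (12.2, 5.4) and moved to about (11.1, 6.3).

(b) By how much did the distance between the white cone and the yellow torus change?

-1.4

They were about 11.2 units apart before and 9.8 after — 1.4 units closer together.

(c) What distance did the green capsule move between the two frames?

1.1

The green capsule moved from about (4.2, 7.4) to (3.8, 6.4), a distance of √(0.4² + 1.0²) ≈ 1.1.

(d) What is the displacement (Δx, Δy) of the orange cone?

(-2.1, -0.1)

From the two frames, the orange cone sits at roughly (9.5, 8.2) before and (7.4, 8.1) after.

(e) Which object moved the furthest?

the purple sphere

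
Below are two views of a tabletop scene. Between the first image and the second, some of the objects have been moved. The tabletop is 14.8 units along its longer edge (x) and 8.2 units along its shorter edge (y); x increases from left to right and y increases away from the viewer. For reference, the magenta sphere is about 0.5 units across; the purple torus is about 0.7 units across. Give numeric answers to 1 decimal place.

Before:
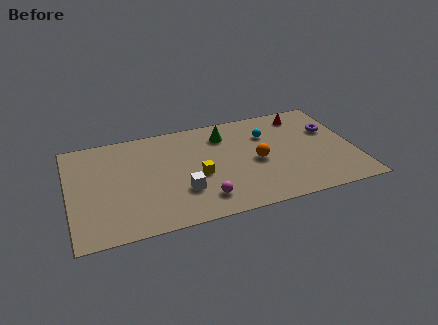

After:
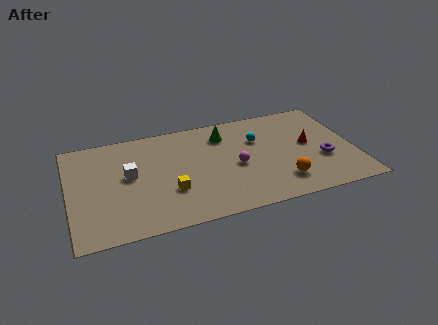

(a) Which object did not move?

the green cone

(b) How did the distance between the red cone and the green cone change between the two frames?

+0.5

They were about 4.2 units apart before and 4.7 after — 0.5 units further apart.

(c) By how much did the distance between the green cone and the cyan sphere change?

-0.4

They were about 2.3 units apart before and 1.9 after — 0.4 units closer together.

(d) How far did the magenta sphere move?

2.8

From (6.7, 1.6) to (8.6, 3.7), the magenta sphere covered √(1.9² + 2.1²) ≈ 2.8 units.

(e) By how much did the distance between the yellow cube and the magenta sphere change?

+1.7

The distance was about 1.9 in the first image and 3.6 in the second, so they moved 1.7 units further apart.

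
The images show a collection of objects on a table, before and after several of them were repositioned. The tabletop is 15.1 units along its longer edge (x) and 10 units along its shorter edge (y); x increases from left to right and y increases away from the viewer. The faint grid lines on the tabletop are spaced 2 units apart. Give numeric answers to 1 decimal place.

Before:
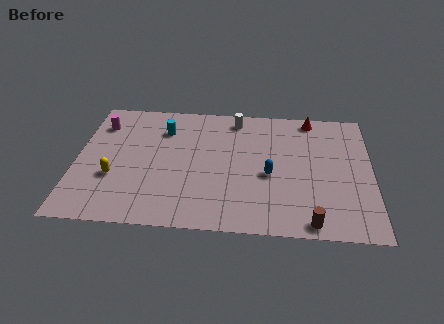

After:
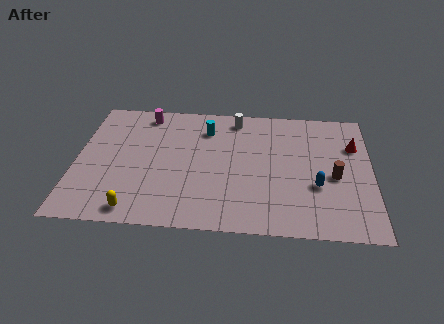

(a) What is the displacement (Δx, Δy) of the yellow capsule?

(1.2, -2.4)

From the two frames, the yellow capsule sits at roughly (2.0, 3.5) before and (3.2, 1.1) after.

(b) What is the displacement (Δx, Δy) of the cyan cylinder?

(2.2, 0.2)

From the two frames, the cyan cylinder sits at roughly (4.4, 7.5) before and (6.6, 7.7) after.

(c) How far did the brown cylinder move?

3.7

From (12.0, 0.9) to (13.2, 4.4), the brown cylinder covered √(1.2² + 3.5²) ≈ 3.7 units.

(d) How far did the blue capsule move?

2.5

From (9.9, 4.3) to (12.3, 3.6), the blue capsule covered √(2.4² + 0.7²) ≈ 2.5 units.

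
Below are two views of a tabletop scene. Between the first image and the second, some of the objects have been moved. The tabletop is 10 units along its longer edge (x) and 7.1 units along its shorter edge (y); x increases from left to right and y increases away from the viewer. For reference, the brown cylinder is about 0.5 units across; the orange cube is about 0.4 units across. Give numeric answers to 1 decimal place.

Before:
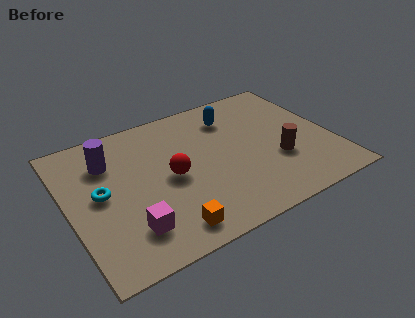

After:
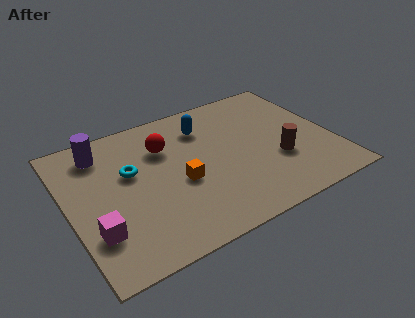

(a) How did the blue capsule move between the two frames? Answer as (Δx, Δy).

(-1.1, -0.1)

From the two frames, the blue capsule sits at roughly (6.5, 5.5) before and (5.4, 5.4) after.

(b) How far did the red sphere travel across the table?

1.6

From (3.8, 3.4) to (3.8, 5.0), the red sphere covered √(0.0² + 1.6²) ≈ 1.6 units.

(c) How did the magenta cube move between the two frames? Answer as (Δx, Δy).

(-1.2, 0.4)

The magenta cube started near (2.0, 1.6) and ended near (0.8, 2.0).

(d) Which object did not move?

the brown cylinder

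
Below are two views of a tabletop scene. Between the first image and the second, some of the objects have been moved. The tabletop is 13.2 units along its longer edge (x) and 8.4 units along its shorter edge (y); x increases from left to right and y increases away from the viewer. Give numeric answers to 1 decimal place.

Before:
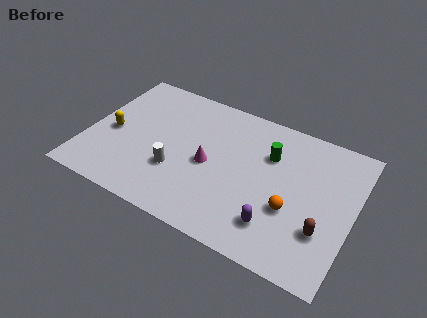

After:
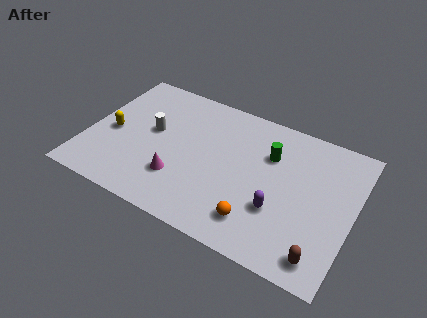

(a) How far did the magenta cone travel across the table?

2.0

From (6.1, 3.9) to (4.8, 2.4), the magenta cone covered √(1.3² + 1.5²) ≈ 2.0 units.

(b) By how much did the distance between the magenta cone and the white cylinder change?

+1.0

They were about 1.9 units apart before and 2.9 after — 1.0 units further apart.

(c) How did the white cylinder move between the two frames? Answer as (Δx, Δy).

(-1.5, 1.9)

The white cylinder was at about (4.6, 2.8) and moved to about (3.1, 4.7).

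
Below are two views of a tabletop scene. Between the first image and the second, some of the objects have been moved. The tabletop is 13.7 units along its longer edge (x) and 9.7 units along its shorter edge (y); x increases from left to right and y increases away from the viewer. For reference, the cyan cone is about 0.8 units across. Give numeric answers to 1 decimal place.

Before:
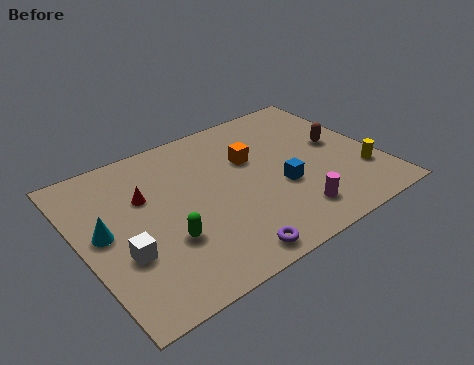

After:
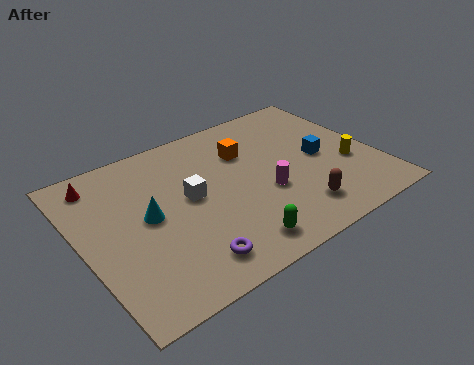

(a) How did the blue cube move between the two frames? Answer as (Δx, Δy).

(2.2, 1.0)

The blue cube was at about (9.0, 3.7) and moved to about (11.2, 4.7).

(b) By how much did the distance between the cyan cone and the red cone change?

+1.2

Before: roughly 2.4 units apart; after: 3.6. That's 1.2 units further apart.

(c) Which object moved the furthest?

the brown capsule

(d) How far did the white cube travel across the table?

3.8

The white cube moved from about (1.6, 3.4) to (5.0, 5.2), a distance of √(3.4² + 1.8²) ≈ 3.8.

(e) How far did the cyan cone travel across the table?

2.0

The cyan cone was near (1.0, 5.1) before and (3.0, 5.0) after, so it travelled √(2.0² + 0.1²) ≈ 2.0 units.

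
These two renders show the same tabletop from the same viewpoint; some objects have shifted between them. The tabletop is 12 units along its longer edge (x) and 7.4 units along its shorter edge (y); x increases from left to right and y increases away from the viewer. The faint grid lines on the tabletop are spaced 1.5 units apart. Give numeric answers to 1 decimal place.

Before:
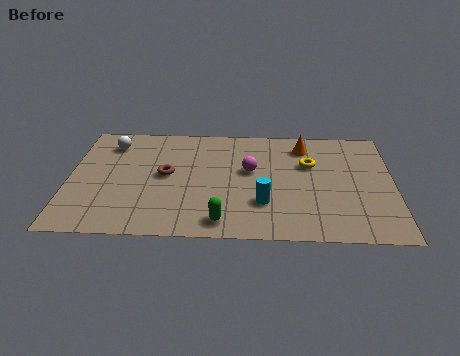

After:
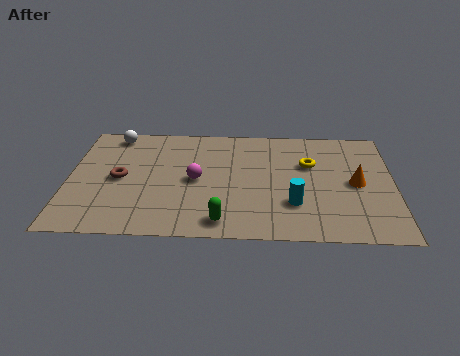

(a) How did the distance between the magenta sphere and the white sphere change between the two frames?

-1.2

They were about 5.4 units apart before and 4.2 after — 1.2 units closer together.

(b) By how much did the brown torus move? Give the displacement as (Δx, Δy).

(-1.7, -0.3)

From the two frames, the brown torus sits at roughly (3.6, 3.9) before and (1.9, 3.6) after.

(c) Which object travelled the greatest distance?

the orange cone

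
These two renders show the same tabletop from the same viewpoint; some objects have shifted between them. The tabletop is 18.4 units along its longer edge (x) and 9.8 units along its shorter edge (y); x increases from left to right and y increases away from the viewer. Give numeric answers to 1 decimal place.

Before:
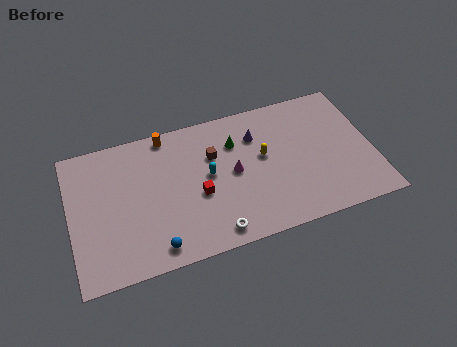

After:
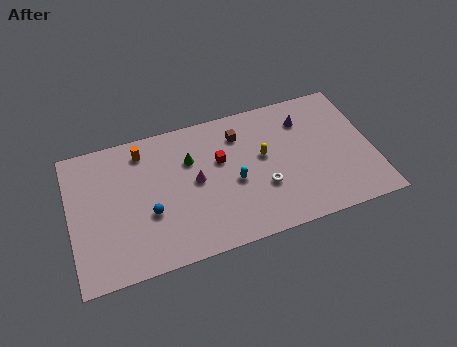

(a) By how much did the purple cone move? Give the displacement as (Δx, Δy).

(3.0, 0.3)

The purple cone was at about (11.5, 7.2) and moved to about (14.5, 7.5).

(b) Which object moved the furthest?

the white torus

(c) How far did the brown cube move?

2.0

The brown cube was near (8.8, 6.6) before and (10.5, 7.6) after, so it travelled √(1.7² + 1.0²) ≈ 2.0 units.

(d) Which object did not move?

the yellow capsule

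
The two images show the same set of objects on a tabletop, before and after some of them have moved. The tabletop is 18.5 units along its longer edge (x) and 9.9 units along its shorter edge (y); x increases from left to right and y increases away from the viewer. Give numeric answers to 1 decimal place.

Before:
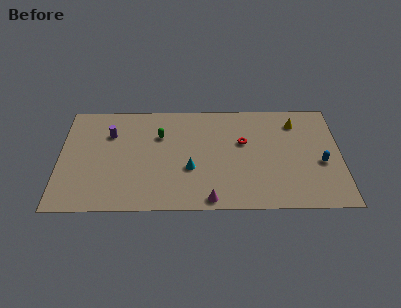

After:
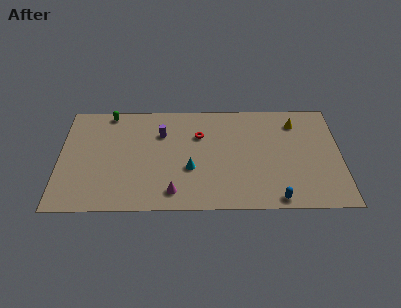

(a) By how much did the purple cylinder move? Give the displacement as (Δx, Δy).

(3.4, 0.0)

The purple cylinder was at about (3.3, 7.0) and moved to about (6.7, 7.0).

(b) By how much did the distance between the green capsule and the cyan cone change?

+3.9

Before: roughly 3.7 units apart; after: 7.6. That's 3.9 units further apart.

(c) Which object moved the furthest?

the blue capsule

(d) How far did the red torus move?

3.0

The red torus moved from about (12.1, 6.1) to (9.2, 6.8), a distance of √(2.9² + 0.7²) ≈ 3.0.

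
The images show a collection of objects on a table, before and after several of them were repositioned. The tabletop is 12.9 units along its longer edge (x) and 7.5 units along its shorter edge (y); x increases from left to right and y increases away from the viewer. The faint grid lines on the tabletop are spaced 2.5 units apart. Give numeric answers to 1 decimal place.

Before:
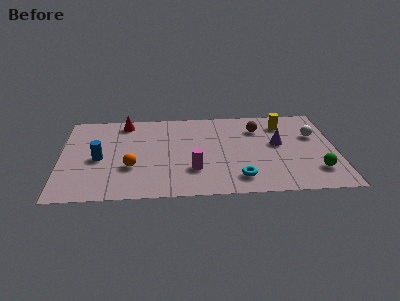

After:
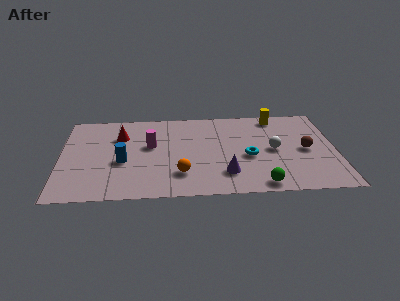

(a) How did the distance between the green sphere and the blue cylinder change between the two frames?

-3.4

The distance was about 10.2 in the first image and 6.8 in the second, so they moved 3.4 units closer together.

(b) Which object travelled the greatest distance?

the purple cone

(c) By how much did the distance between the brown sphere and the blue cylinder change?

+0.8

Before: roughly 7.8 units apart; after: 8.6. That's 0.8 units further apart.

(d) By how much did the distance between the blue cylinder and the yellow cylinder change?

-1.0

The distance was about 9.1 in the first image and 8.1 in the second, so they moved 1.0 units closer together.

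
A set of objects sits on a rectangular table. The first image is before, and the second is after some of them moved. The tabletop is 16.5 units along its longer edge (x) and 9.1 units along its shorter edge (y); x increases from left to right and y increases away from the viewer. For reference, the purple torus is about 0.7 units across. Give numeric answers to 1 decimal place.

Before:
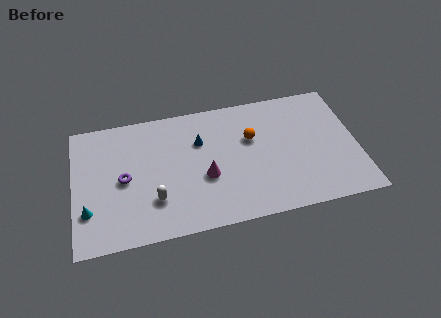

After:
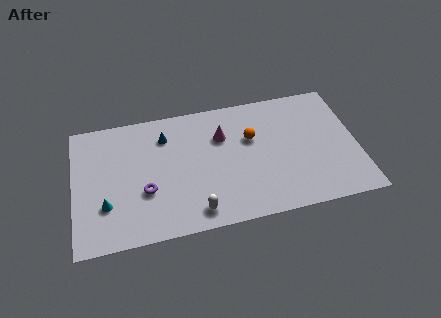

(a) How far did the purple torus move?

1.6

From (2.9, 4.4) to (4.1, 3.3), the purple torus covered √(1.2² + 1.1²) ≈ 1.6 units.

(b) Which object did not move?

the orange sphere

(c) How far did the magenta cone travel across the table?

2.9

From (7.6, 3.6) to (8.7, 6.3), the magenta cone covered √(1.1² + 2.7²) ≈ 2.9 units.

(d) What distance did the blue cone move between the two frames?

2.2

From (7.4, 6.2) to (5.4, 7.0), the blue cone covered √(2.0² + 0.8²) ≈ 2.2 units.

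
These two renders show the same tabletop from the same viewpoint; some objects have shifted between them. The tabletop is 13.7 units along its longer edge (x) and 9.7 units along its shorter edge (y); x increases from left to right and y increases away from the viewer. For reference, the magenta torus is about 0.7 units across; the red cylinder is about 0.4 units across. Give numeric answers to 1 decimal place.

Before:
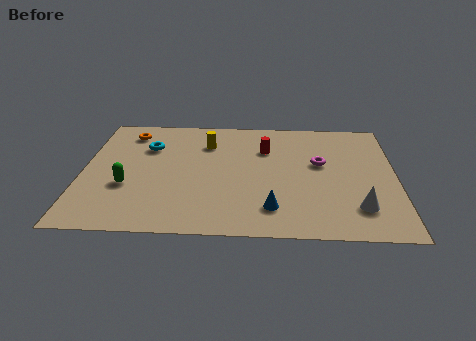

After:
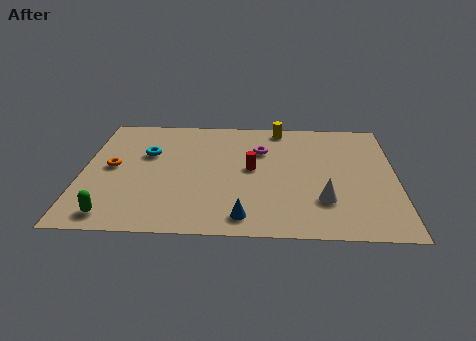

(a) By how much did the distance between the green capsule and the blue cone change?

-0.9

They were about 6.5 units apart before and 5.6 after — 0.9 units closer together.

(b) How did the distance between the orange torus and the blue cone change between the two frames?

-1.9

Before: roughly 8.8 units apart; after: 6.9. That's 1.9 units closer together.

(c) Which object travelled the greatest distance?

the yellow cylinder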